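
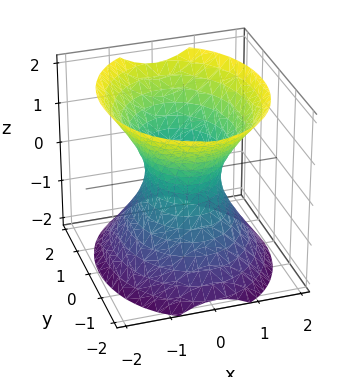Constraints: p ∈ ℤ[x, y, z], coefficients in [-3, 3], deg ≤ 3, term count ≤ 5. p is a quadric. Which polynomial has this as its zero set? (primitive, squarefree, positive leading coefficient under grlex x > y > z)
3*x^2 + 2*y^2 - 2*z^2 - 2

1. The degree is 2 — an hourglass — one-sheet hyperboloid; a quadric.
2. Symmetries: it's symmetric under y → −y, forcing even powers of y; mirror symmetry x ↦ −x ⇒ only even powers of x; it's symmetric under z → −z, forcing even powers of z.
3. Against the integer gridlines: no z-intercept at any integer in the box; among the integer gridlines, it crosses the y-axis at y ∈ {-1, 1}.
4. Matching integer coefficients to the picture gives p.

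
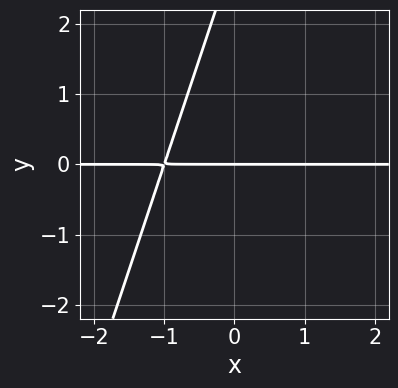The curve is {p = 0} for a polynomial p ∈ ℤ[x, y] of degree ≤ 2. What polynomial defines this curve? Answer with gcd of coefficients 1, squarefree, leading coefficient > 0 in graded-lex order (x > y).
First, degree: no degree-1 curve has this shape, so deg p = 2.
Then, from the visible intercepts: it crosses the y-axis at the gridline y = 0; every point of the x-axis in the box is on the curve.
Finally, these observations pin down the coefficients.

3*x*y - y^2 + 3*y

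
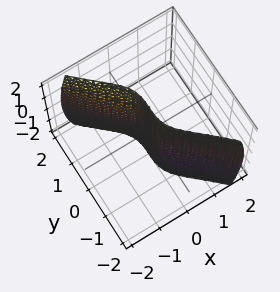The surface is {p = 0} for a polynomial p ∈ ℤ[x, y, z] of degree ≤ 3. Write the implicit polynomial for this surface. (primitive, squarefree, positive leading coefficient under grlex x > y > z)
3*x^3 + x*z^2 + 2*y^3 + x

First, the degree is 3 — the shape is more complex than any degree-2 surface.
Then, from the axis intercepts and sections: one y-axis crossing is at y = 0; it crosses the x-axis at the gridline x = 0; every point of the z-axis in the box is on the surface.
Finally, putting this together gives p.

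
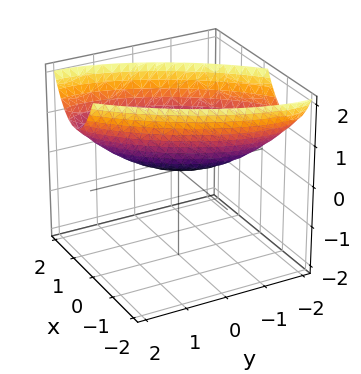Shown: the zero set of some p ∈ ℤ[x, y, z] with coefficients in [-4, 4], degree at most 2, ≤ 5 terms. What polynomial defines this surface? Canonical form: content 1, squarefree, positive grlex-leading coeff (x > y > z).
2*x^2 - 2*x*y + y^2 - 2*z

1. deg p = 2. A generic line meets the surface in up to 2 points.
2. Reading off the gridlines: it meets the y-axis at y = 0 (among the integer gridlines); one z-axis crossing is at z = 0.
3. Matching integer coefficients to the picture gives p.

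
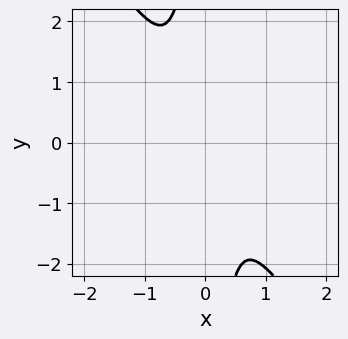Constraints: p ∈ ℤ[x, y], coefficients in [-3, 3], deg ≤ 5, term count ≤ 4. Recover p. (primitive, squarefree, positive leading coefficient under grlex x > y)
3*x^4 - 3*x^3*y + 2*x*y^3 + 2*y^2

(a) The degree is 4 — a generic line meets the curve in up to 4 points.
(b) The integer polynomial consistent with all of this is the stated p.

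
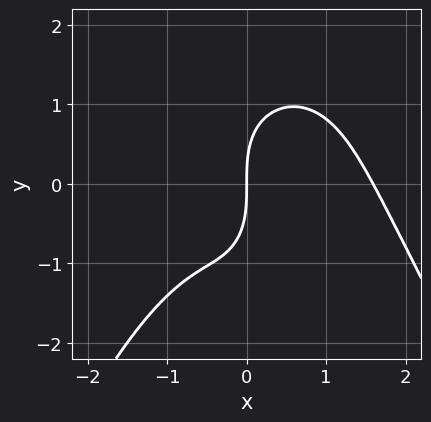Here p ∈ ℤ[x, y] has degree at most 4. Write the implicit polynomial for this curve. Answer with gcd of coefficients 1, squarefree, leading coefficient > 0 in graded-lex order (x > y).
(a) Degree: the shape is more complex than any degree-3 curve, so deg p = 4.
(b) From the axis intercepts and sections: it crosses the y-axis at the gridline y = 0; one x-axis crossing is at x = 0.
(c) Assembling these constraints gives the stated polynomial.

2*x^4 - 2*x^3 + 3*x^2*y + y^3 - 3*x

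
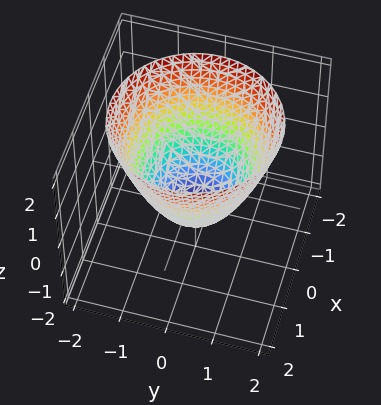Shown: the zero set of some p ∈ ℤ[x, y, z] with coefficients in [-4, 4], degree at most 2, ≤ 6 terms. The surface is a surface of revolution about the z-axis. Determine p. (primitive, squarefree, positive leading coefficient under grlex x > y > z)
1. The degree is 2 — no degree-1 surface has this shape.
2. Symmetries: rotational symmetry about the z-axis ⇒ p depends on x, y only through x² + y².
3. Against the integer gridlines: the y-axis gridline crossings are at y ∈ {-1, 1}; among the integer gridlines, it crosses the x-axis at x ∈ {-1, 1}; it crosses the z-axis at the gridline z = -1.
4. Assembling these constraints gives the stated polynomial.

x^2 + y^2 - z - 1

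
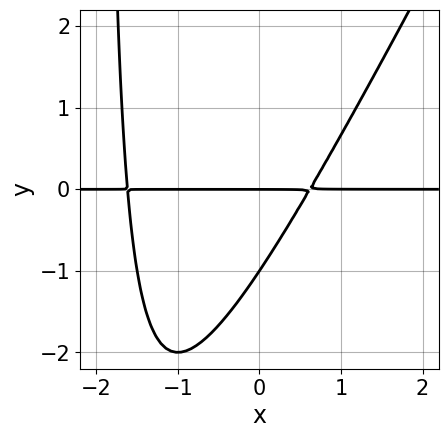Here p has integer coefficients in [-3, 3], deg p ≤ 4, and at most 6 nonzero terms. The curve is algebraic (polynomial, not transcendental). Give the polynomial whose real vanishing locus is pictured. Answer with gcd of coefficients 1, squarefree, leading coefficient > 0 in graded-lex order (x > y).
2*x^2*y - x*y^2 + 2*x*y - 2*y^2 - 2*y

1. deg p = 3. The shape is more complex than any degree-2 curve.
2. From the visible intercepts: every point of the x-axis in the box is on the curve; the y-axis gridline crossings are at y ∈ {-1, 0}.
3. These observations pin down the coefficients.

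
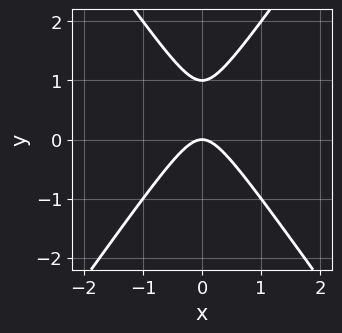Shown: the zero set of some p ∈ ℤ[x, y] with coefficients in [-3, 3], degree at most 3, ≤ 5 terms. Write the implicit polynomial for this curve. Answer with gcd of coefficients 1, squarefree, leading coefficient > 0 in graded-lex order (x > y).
(a) deg p = 2.
(b) Symmetries: it's symmetric under x → −x, forcing even powers of x.
(c) Reading off the gridlines: it crosses the x-axis at the gridline x = 0; among the integer gridlines, it crosses the y-axis at y ∈ {0, 1}.
(d) Assembling these constraints gives the stated polynomial.

2*x^2 - y^2 + y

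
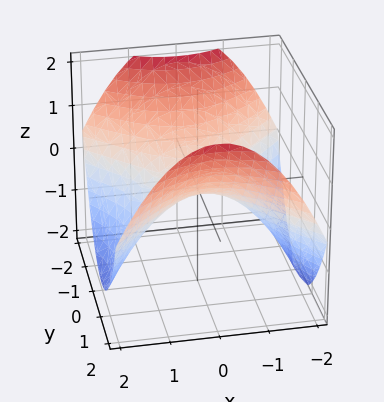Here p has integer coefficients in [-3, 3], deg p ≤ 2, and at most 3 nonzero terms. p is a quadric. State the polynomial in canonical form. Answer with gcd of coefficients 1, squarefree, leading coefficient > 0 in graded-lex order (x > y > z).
The degree is 2 — a hyperbolic paraboloid; a quadric.
Symmetries: the y ↦ −y reflection is a symmetry, so y appears only in even powers; the x ↦ −x reflection is a symmetry, so x appears only in even powers.
From the axis intercepts and sections: it crosses the y-axis at the gridline y = 0; it meets the z-axis at z = 0 (among the integer gridlines).
These observations pin down the coefficients.

x^2 - y^2 + 2*z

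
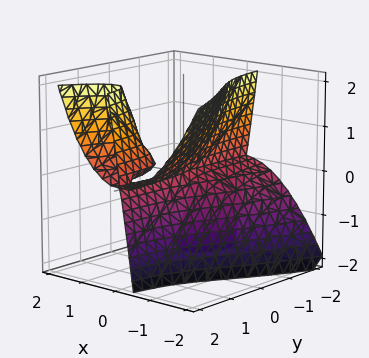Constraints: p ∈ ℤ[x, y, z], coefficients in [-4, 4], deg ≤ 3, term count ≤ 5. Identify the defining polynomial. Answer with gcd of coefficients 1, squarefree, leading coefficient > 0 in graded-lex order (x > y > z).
3*x^3 - 3*x*y*z + z^2

First, the picture has 2 separate pieces. Treating them together as one polynomial.
Next, the degree is 3 — no degree-2 surface has this shape.
Then, reading off the gridlines: the visible y-axis segment lies entirely on the surface; it crosses the x-axis at the gridline x = 0; it meets the z-axis at z = 0 (among the integer gridlines).
Finally, the integer polynomial consistent with all of this is the stated p.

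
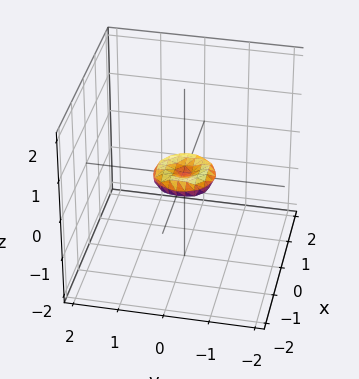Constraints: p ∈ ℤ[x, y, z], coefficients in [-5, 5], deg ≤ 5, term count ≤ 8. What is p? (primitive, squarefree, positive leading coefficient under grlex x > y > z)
2*x^4 + 4*x^2*y^2 + 2*y^4 - x^2 - y^2 + 3*z^2

Degree: a generic line meets the surface in up to 4 points, so deg p = 4.
Symmetries: rotational symmetry about the z-axis ⇒ p depends on x, y only through x² + y².
Reading off the gridlines: it crosses the y-axis at the gridline y = 0; one z-axis crossing is at z = 0; a circular section at z = 0 has radius between 0 and 1.
Putting this together gives p.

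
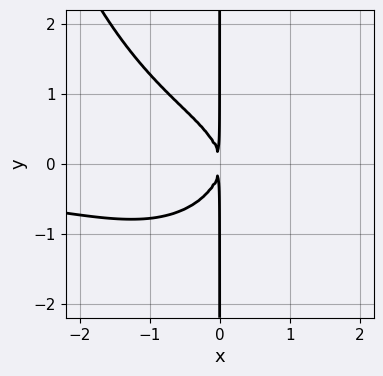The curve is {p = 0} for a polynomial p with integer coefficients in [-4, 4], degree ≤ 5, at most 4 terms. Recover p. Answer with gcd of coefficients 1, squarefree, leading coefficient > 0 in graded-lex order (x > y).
x^3*y - 2*x*y^2 - 2*x^2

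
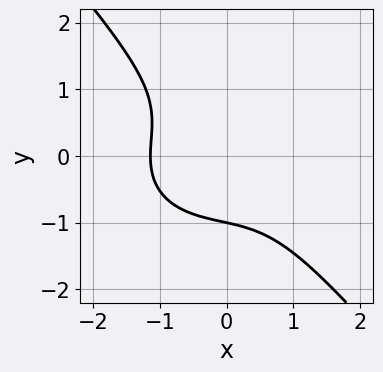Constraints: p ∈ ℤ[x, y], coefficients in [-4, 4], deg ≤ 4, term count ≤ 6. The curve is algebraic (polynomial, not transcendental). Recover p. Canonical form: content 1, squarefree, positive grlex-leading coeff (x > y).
2*x^3 + 2*x*y^2 + 3*y^3 + 3

1. deg p = 3. The shape is more complex than any degree-2 curve.
2. Against the integer gridlines: it crosses the y-axis at the gridline y = -1.
3. Together with the visible shape, these determine p as stated.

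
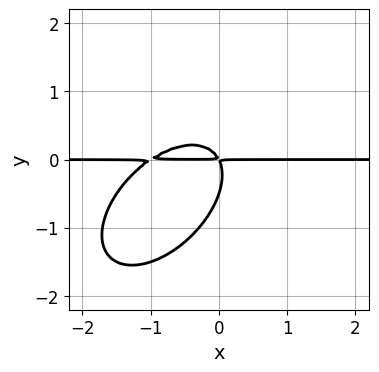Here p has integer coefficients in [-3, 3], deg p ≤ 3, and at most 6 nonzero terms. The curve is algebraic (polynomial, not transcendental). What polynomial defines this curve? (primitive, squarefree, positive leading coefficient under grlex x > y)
First, the degree is 3 — a generic line meets the curve in up to 3 points.
Then, from the visible intercepts: every point of the x-axis in the box is on the curve.
Finally, these observations pin down the coefficients.

2*x^2*y - 2*x*y^2 + 2*y^3 + 2*x*y + y^2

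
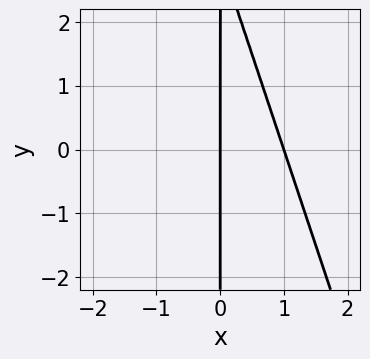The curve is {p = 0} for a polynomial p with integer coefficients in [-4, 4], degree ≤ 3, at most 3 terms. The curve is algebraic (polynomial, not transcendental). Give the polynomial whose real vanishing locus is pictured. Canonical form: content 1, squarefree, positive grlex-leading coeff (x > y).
3*x^2 + x*y - 3*x

1. deg p = 2. A generic line meets the curve in up to 2 points.
2. Reading off the gridlines: among the integer gridlines, it crosses the x-axis at x ∈ {0, 1}; every point of the y-axis in the box is on the curve.
3. Solving for integer coefficients yields p as stated.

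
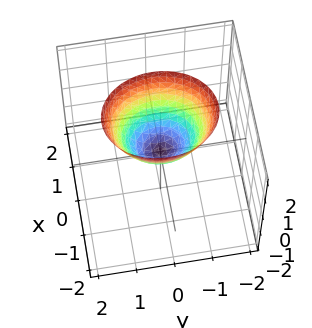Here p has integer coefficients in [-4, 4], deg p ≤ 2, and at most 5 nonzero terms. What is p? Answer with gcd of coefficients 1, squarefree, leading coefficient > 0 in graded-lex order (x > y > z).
3*x^2 + 2*y^2 - 2*z

1. Degree: a single bowl opening along one axis; a quadric, so deg p = 2.
2. Symmetries: it's symmetric under y → −y, forcing even powers of y; it's symmetric under x → −x, forcing even powers of x.
3. Against the integer gridlines: it meets the y-axis at y = 0 (among the integer gridlines); it crosses the z-axis at the gridline z = 0; it meets the x-axis at x = 0 (among the integer gridlines).
4. Putting this together gives p.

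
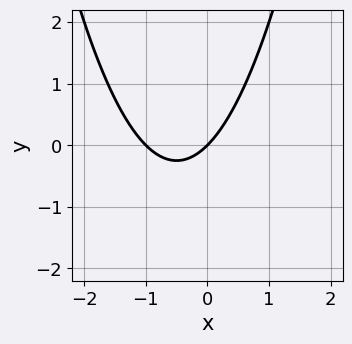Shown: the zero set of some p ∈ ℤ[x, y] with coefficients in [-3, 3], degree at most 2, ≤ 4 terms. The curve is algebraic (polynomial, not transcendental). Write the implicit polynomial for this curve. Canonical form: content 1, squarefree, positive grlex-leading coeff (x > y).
(a) Degree: no degree-1 curve has this shape, so deg p = 2.
(b) Observable constraints: it meets the y-axis at y = 0 (among the integer gridlines); the x-axis gridline crossings are at x ∈ {-1, 0}.
(c) Solving for integer coefficients yields p as stated.

x^2 + x - y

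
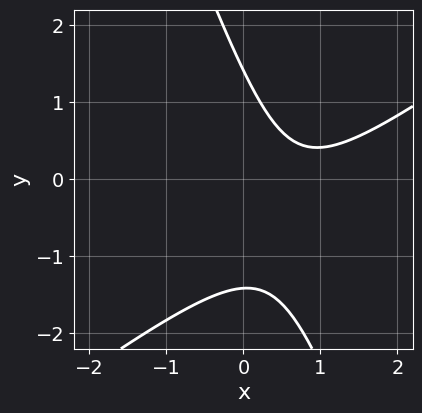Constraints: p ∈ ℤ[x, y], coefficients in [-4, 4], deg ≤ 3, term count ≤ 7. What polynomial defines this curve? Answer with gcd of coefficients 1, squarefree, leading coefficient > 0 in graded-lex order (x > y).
2*x^2 - 2*x*y - y^2 - 3*x + 2

1. The degree is 2 — the shape is more complex than any degree-1 curve.
2. Reading off the gridlines: no x-intercept at any integer in the box.
3. The integer polynomial consistent with all of this is the stated p.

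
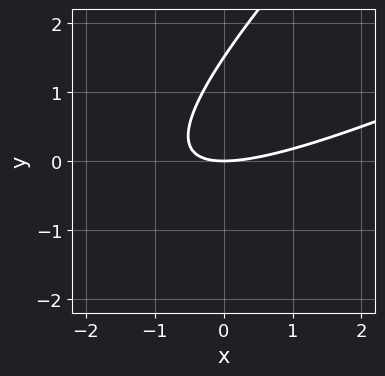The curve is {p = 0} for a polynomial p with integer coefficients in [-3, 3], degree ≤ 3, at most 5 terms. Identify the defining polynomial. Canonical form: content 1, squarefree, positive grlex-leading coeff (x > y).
x^2 - 3*x*y + 2*y^2 - 3*y

The degree is 2 — a generic line meets the curve in up to 2 points.
From the visible intercepts: it meets the x-axis at x = 0 (among the integer gridlines); it meets the y-axis at y = 0 (among the integer gridlines).
Fitting integer coefficients to these (and the overall shape) gives p.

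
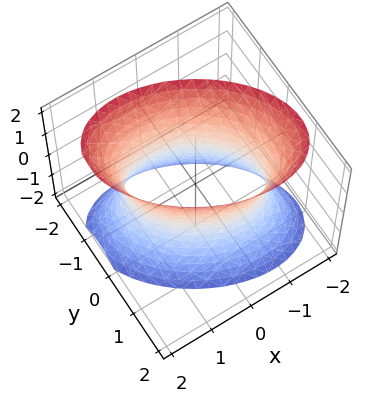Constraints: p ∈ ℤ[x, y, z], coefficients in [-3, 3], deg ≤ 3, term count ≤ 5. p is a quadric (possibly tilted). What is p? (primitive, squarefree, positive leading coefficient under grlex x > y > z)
2*x^2 + 2*x*y + 3*y^2 - z^2 - 3

Degree: the shape is more complex than any degree-1 surface, so deg p = 2.
From the visible intercepts: no z-intercept at any integer in the box; among the integer gridlines, it crosses the y-axis at y ∈ {-1, 1}.
Putting this together gives p.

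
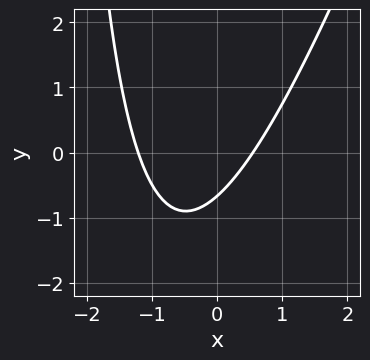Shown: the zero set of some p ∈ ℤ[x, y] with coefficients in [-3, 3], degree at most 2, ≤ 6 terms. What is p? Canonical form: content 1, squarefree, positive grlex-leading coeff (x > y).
1. Degree: the shape is more complex than any degree-1 curve, so deg p = 2.
2. The integer polynomial consistent with all of this is the stated p.

3*x^2 - x*y + 2*x - 3*y - 2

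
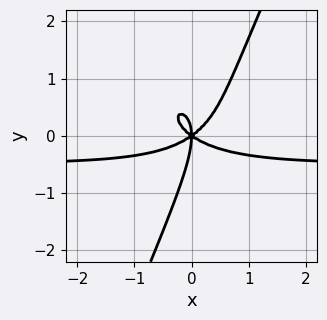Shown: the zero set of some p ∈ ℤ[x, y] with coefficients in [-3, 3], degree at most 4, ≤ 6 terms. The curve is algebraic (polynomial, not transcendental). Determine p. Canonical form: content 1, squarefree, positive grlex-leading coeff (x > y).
1. The degree is 4 — no degree-3 curve has this shape.
2. Reading off the gridlines: it meets the y-axis at y = 0 (among the integer gridlines); it crosses the x-axis at the gridline x = 0.
3. The integer polynomial consistent with all of this is the stated p.

2*x^3*y + 2*x*y^3 - y^4 + x^3 - 2*x*y^2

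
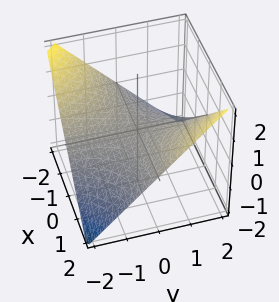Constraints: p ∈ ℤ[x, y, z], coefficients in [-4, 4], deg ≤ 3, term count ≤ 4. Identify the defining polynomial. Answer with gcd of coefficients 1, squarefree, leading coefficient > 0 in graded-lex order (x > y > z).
The degree is 2 — a hyperbolic paraboloid; a quadric.
Against the integer gridlines: every point of the x-axis in the box is on the surface; every point of the y-axis in the box is on the surface; one z-axis crossing is at z = 0.
Matching integer coefficients to the picture gives p.

x*y - 2*z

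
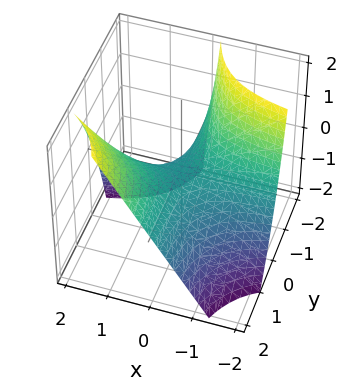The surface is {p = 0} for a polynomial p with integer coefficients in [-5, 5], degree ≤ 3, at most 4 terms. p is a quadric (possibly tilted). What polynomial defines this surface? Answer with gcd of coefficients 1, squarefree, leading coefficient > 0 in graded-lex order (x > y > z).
4*x*y - y*z - 3*z

(a) Degree: a generic line meets the surface in up to 2 points, so deg p = 2.
(b) Checking where it meets the axes: one z-axis crossing is at z = 0; every point of the x-axis in the box is on the surface; every point of the y-axis in the box is on the surface.
(c) The integer polynomial consistent with all of this is the stated p.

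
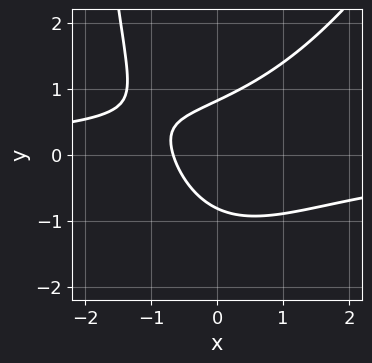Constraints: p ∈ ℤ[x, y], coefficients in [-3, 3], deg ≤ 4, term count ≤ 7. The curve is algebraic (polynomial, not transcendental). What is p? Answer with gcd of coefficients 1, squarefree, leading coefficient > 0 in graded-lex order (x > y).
2*x^2*y - x*y^2 - 3*y^2 + 3*x + 2

The degree is 3 — no degree-2 curve has this shape.
The integer polynomial consistent with all of this is the stated p.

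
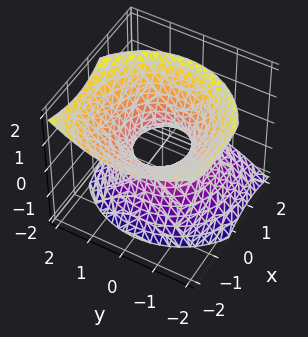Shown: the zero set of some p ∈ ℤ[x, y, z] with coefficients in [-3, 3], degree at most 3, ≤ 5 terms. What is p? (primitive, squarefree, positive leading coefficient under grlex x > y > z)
1. deg p = 2. No degree-1 surface has this shape.
2. Observable constraints: it misses every integer gridline on the z-axis.
3. Matching integer coefficients to the picture gives p.

3*x^2 + 3*x*z + 3*y^2 - 3*z^2 - 2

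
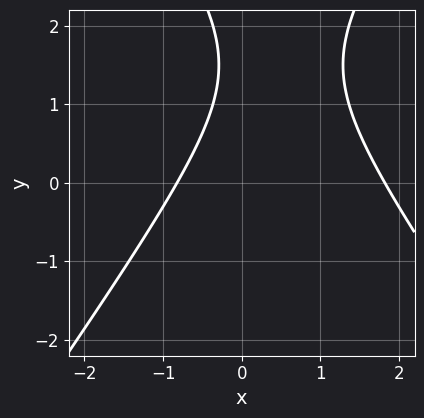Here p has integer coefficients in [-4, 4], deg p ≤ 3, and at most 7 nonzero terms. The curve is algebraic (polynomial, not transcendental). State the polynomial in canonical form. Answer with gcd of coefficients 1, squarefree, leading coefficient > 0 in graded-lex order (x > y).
2*x^2 - y^2 - 2*x + 3*y - 3

(a) deg p = 2.
(b) Checking where it meets the axes: the curve avoids every integer y-axis point in the box.
(c) Solving for integer coefficients yields p as stated.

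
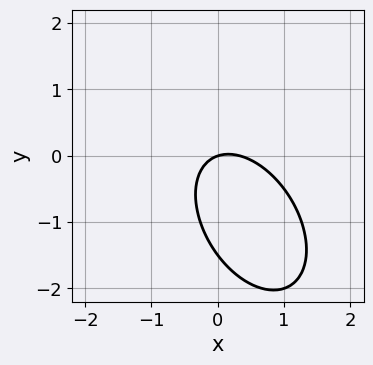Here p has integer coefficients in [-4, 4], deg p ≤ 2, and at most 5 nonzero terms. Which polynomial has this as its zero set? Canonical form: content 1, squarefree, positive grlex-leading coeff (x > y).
1. Degree: a generic line meets the curve in up to 2 points, so deg p = 2.
2. Checking where it meets the axes: it meets the x-axis at x = 0 (among the integer gridlines); one y-axis crossing is at y = 0.
3. Solving for integer coefficients yields p as stated.

3*x^2 + 2*x*y + 2*y^2 - x + 3*y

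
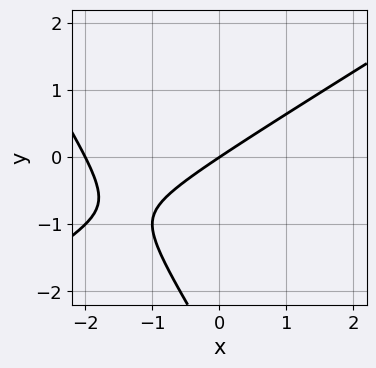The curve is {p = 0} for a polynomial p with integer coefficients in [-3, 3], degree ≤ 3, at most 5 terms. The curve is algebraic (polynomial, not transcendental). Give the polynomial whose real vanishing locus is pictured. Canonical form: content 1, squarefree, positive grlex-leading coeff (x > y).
Degree: a generic line meets the curve in up to 2 points, so deg p = 2.
Observable constraints: it crosses the y-axis at the gridline y = 0; the x-axis gridline crossings are at x ∈ {-2, 0}.
Together with the visible shape, these determine p as stated.

x^2 - x*y - y^2 + 2*x - 3*y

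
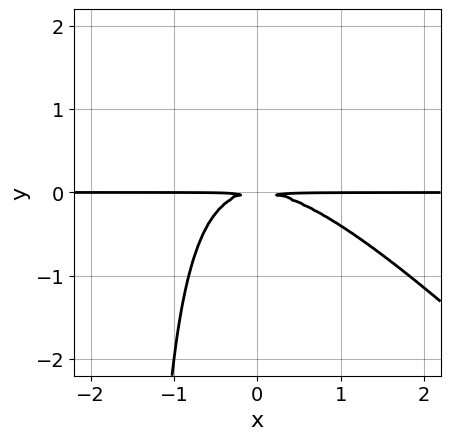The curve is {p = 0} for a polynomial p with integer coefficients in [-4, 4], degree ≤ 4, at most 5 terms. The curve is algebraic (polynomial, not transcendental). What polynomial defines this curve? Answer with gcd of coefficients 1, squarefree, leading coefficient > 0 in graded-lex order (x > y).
deg p = 3. The shape is more complex than any degree-2 curve.
Observable constraints: every point of the x-axis in the box is on the curve.
Assembling these constraints gives the stated polynomial.

2*x^2*y + 2*x*y^2 + 3*y^2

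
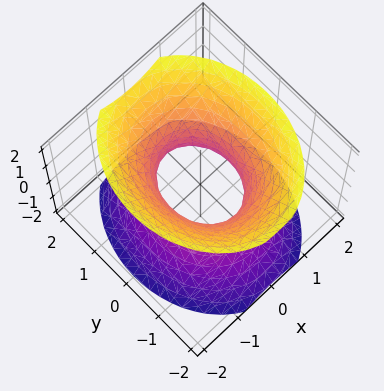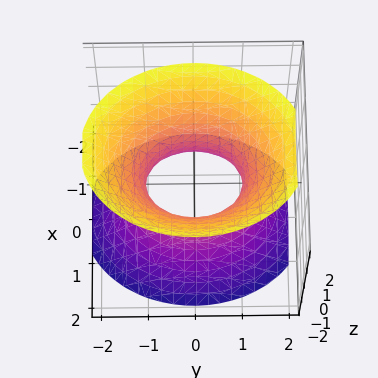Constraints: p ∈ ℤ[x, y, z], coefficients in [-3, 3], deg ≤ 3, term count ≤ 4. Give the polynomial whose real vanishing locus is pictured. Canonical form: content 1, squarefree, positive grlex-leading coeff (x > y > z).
Degree: an hourglass — one-sheet hyperboloid; a quadric, so deg p = 2.
Symmetries: the z ↦ −z reflection is a symmetry, so z appears only in even powers; mirror symmetry x ↦ −x ⇒ only even powers of x; mirror symmetry y ↦ −y ⇒ only even powers of y.
Checking where it meets the axes: the y-axis gridline crossings are at y ∈ {-1, 1}; the surface avoids every integer z-axis point in the box.
Together with the visible shape, these determine p as stated.

3*x^2 + 2*y^2 - 2*z^2 - 2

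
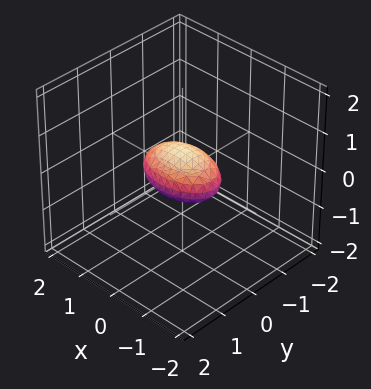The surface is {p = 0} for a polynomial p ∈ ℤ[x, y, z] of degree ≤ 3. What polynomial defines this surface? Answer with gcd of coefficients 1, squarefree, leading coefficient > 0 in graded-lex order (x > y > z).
(a) The degree is 2 — a closed, bounded, convex surface; a quadric.
(b) Symmetries: it's symmetric under y → −y, forcing even powers of y; the z ↦ −z reflection is a symmetry, so z appears only in even powers; the x ↦ −x reflection is a symmetry, so x appears only in even powers.
(c) From the visible intercepts: among the integer gridlines, it crosses the x-axis at x ∈ {-1, 1}.
(d) Matching integer coefficients to the picture gives p.

x^2 + 2*y^2 + 3*z^2 - 1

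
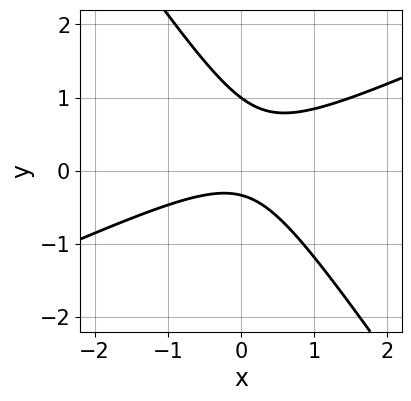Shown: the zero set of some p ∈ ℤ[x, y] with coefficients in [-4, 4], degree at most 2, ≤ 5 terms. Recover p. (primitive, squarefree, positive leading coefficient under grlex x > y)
2*x^2 - 3*x*y - 3*y^2 + 2*y + 1

First, deg p = 2. No degree-1 curve has this shape.
Next, from the visible intercepts: no x-intercept at any integer in the box; it meets the y-axis at y = 1 (among the integer gridlines).
Finally, assembling these constraints gives the stated polynomial.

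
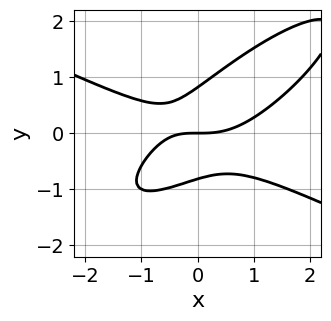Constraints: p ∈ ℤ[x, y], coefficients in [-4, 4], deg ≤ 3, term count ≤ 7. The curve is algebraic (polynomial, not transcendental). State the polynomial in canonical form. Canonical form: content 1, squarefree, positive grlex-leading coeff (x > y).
x^3 - 3*x*y^2 + 3*y^3 - x*y - 2*y

First, deg p = 3. A generic line meets the curve in up to 3 points.
Next, against the integer gridlines: it meets the y-axis at y = 0 (among the integer gridlines); it meets the x-axis at x = 0 (among the integer gridlines).
Finally, assembling these constraints gives the stated polynomial.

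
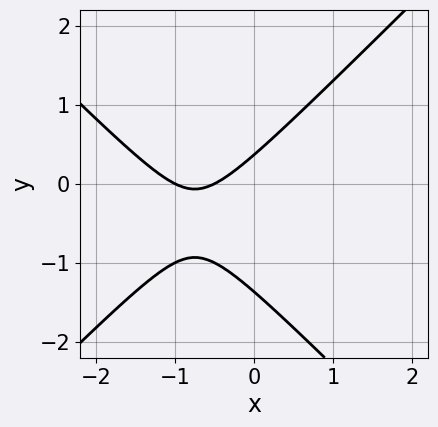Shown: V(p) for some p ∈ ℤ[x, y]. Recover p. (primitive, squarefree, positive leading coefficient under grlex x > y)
2*x^2 - 2*y^2 + 3*x - 2*y + 1

1. The degree is 2 — no degree-1 curve has this shape.
2. Observable constraints: it crosses the x-axis at the gridline x = -1.
3. Fitting integer coefficients to these (and the overall shape) gives p.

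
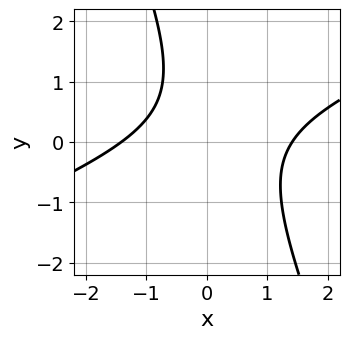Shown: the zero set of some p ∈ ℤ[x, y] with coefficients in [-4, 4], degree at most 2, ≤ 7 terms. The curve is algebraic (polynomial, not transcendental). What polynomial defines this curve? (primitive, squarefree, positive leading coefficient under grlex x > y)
x^2 - 2*x*y - y^2 + y - 2

Degree: a generic line meets the curve in up to 2 points, so deg p = 2.
Reading off the gridlines: the curve avoids every integer y-axis point in the box.
Matching integer coefficients to the picture gives p.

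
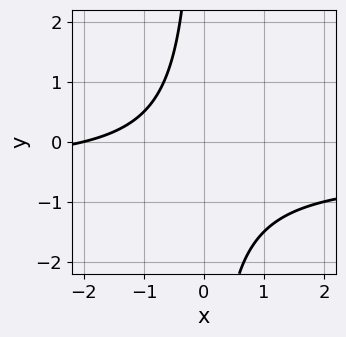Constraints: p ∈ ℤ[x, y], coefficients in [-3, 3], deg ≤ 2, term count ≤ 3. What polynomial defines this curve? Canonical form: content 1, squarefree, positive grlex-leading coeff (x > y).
First, degree: a generic line meets the curve in up to 2 points, so deg p = 2.
Then, against the integer gridlines: it misses every integer gridline on the y-axis; it meets the x-axis at x = -2 (among the integer gridlines).
Finally, matching integer coefficients to the picture gives p.

2*x*y + x + 2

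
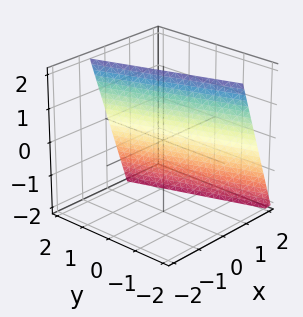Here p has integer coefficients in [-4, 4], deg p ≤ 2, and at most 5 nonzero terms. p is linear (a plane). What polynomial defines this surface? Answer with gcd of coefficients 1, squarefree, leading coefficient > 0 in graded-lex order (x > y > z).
3*x + y + z - 2

(a) Degree: every cross-section is a straight line — this is a plane, so deg p = 1.
(b) From the axis intercepts and sections: one y-axis crossing is at y = 2; it crosses the z-axis at the gridline z = 2.
(c) Solving for integer coefficients yields p as stated.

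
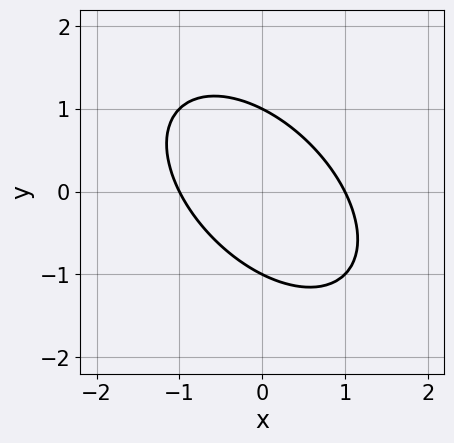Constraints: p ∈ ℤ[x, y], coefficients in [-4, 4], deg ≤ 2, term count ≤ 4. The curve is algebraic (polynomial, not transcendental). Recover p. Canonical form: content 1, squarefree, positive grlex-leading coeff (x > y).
(a) The degree is 2 — a generic line meets the curve in up to 2 points.
(b) From the visible intercepts: the x-axis gridline crossings are at x ∈ {-1, 1}; among the integer gridlines, it crosses the y-axis at y ∈ {-1, 1}.
(c) Matching integer coefficients to the picture gives p.

x^2 + x*y + y^2 - 1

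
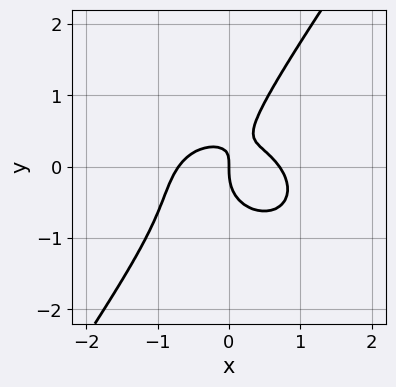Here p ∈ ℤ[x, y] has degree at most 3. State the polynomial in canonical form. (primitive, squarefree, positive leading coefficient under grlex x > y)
First, the degree is 3 — the shape is more complex than any degree-2 curve.
Next, reading off the gridlines: one y-axis crossing is at y = 0; one x-axis crossing is at x = 0.
Finally, putting this together gives p.

2*x^3 + 2*x*y^2 - 2*y^3 + 2*x*y - x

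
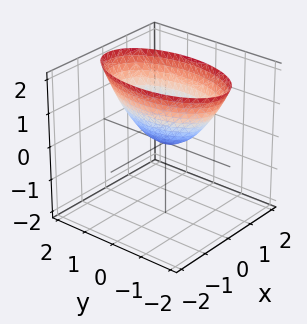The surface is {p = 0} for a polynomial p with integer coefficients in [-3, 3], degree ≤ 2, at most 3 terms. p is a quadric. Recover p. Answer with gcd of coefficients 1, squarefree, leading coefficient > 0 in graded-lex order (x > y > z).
3*x^2 + y^2 - 2*z

(a) deg p = 2. A paraboloid; a quadric.
(b) Symmetries: the y ↦ −y reflection is a symmetry, so y appears only in even powers; the x ↦ −x reflection is a symmetry, so x appears only in even powers.
(c) Against the integer gridlines: it crosses the y-axis at the gridline y = 0; it meets the z-axis at z = 0 (among the integer gridlines).
(d) Matching integer coefficients to the picture gives p.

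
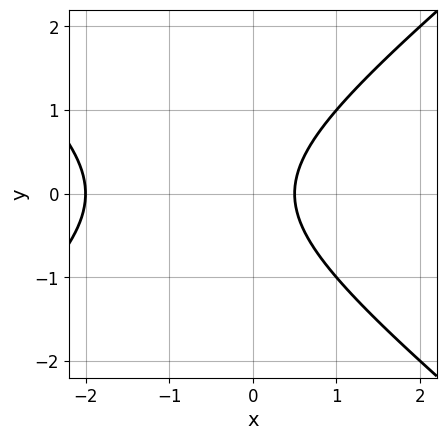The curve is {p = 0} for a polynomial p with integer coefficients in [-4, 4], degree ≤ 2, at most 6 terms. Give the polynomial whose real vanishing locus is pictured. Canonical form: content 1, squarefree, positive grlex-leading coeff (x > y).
2*x^2 - 3*y^2 + 3*x - 2

1. deg p = 2.
2. Symmetries: it's symmetric under y → −y, forcing even powers of y.
3. Observable constraints: no y-intercept at any integer in the box; one x-axis crossing is at x = -2.
4. The integer polynomial consistent with all of this is the stated p.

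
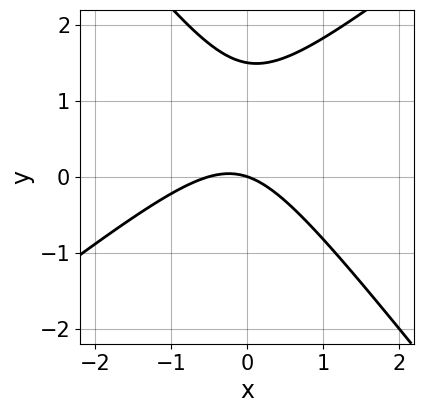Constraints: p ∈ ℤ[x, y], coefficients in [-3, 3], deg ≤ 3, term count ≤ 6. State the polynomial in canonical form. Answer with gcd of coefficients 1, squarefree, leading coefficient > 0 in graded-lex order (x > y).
2*x^2 - x*y - 2*y^2 + x + 3*y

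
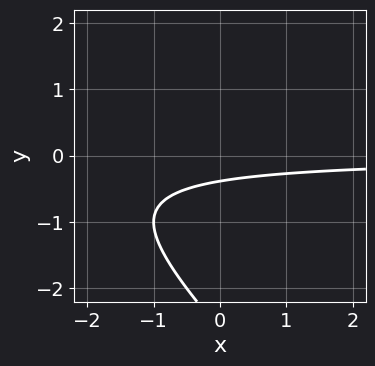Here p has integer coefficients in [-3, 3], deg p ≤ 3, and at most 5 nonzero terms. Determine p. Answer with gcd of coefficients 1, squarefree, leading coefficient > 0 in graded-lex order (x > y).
(a) Degree: no degree-1 curve has this shape, so deg p = 2.
(b) Reading off the gridlines: it misses every integer gridline on the x-axis.
(c) Matching integer coefficients to the picture gives p.

x*y + y^2 + 3*y + 1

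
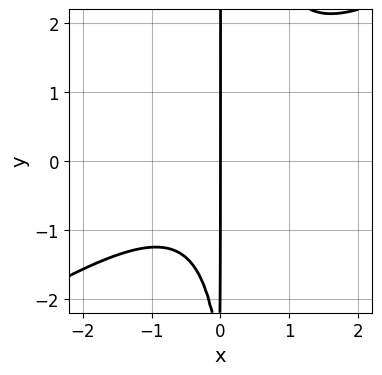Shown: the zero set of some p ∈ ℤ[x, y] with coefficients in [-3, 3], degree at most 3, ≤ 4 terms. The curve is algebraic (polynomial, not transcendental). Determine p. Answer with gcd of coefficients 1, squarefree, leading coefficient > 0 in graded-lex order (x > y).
2*x^3 - 3*x^2*y + x*y + 3*x

Degree: a generic line meets the curve in up to 3 points, so deg p = 3.
From the axis intercepts and sections: every point of the y-axis in the box is on the curve; it meets the x-axis at x = 0 (among the integer gridlines).
Together with the visible shape, these determine p as stated.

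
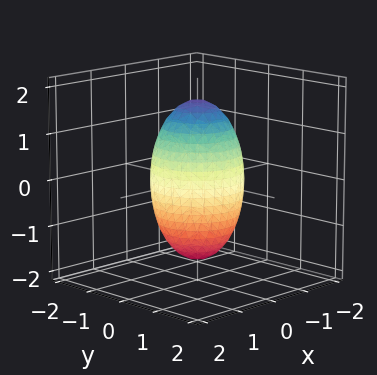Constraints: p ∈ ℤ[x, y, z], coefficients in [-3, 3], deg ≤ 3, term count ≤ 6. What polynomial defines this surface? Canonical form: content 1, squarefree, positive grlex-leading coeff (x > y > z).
1. The degree is 2 — the shape is more complex than any degree-1 surface.
2. Symmetries: rotational symmetry about the z-axis ⇒ p depends on x, y only through x² + y².
3. Against the integer gridlines: among the integer gridlines, it crosses the x-axis at x ∈ {-1, 1}; a circular section at z = 0 has radius exactly 1.
4. Assembling these constraints gives the stated polynomial. Check: (0, 1, 0) on the y-axis lies on the surface, and p(0, 1, 0) = 0. ✓

3*x^2 + 3*y^2 + z^2 - 3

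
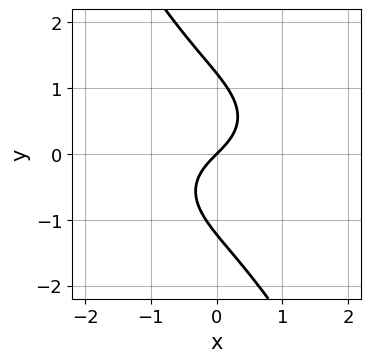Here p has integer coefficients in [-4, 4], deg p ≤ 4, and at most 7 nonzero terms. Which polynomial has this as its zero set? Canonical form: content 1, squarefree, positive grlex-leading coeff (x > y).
2*x^3 + 3*x*y^2 + 2*y^3 + 3*x - 3*y

First, the degree is 3 — the shape is more complex than any degree-2 curve.
Next, from the axis intercepts and sections: it meets the x-axis at x = 0 (among the integer gridlines); one y-axis crossing is at y = 0.
Finally, matching integer coefficients to the picture gives p.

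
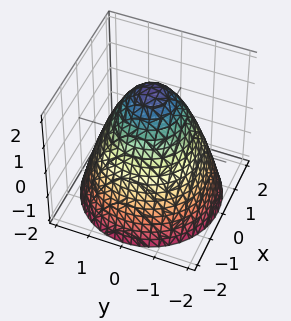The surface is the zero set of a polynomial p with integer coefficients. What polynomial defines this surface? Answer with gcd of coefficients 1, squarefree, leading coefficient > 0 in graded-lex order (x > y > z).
x^2 + y^2 + z - 2

(a) deg p = 2. No degree-1 surface has this shape.
(b) Symmetry: the surface is invariant under rotation about z: p = q(x² + y², z).
(c) Checking where it meets the axes: a circular section at z = 1 has radius exactly 1; it meets the z-axis at z = 2 (among the integer gridlines).
(d) Putting this together gives p.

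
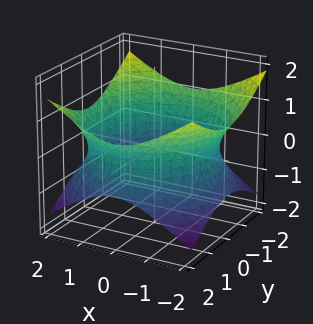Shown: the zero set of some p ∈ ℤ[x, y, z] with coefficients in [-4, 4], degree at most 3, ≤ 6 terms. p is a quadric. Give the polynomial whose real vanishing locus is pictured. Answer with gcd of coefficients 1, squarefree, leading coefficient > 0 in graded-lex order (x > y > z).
x^2 + y^2 - 2*z^2 - 3

deg p = 2.
Symmetries: every cross-section ⟂ z is a circle, so x, y appear only via x² + y²; the z ↦ −z reflection is a symmetry, so z appears only in even powers.
Against the integer gridlines: a circular section at z = 0 has radius between 1 and 2; the surface avoids every integer z-axis point in the box.
Solving for integer coefficients yields p as stated.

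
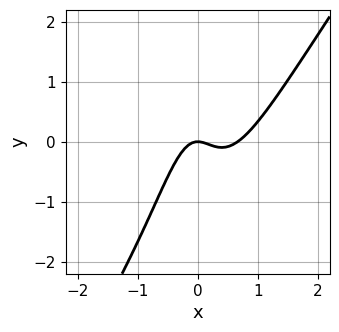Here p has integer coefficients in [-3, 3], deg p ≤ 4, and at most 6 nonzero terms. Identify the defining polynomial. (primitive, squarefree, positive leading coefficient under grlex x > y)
3*x^3 - 2*x^2*y - 2*x^2 - y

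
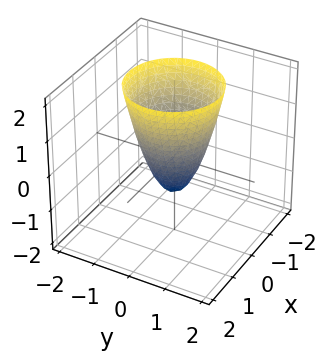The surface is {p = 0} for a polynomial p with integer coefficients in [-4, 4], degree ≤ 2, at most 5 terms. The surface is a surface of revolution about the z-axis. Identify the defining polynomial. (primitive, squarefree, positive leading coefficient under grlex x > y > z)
2*x^2 + 2*y^2 - z - 1

(a) Degree: no degree-1 surface has this shape, so deg p = 2.
(b) By symmetry, the surface is invariant under rotation about z: p = q(x² + y², z).
(c) Against the integer gridlines: a circular section at z = 1 has radius exactly 1; it crosses the z-axis at the gridline z = -1.
(d) These observations pin down the coefficients.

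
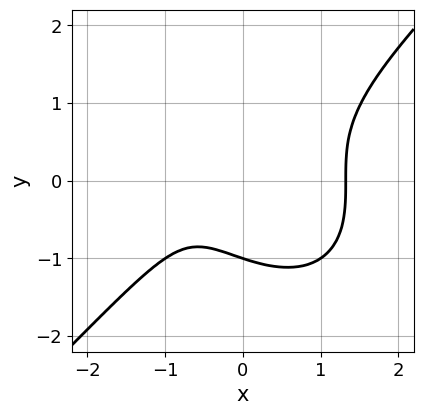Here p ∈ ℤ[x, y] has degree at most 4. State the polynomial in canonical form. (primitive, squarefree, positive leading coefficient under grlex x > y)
x^3 - y^3 - x - 1

1. Degree: a generic line meets the curve in up to 3 points, so deg p = 3.
2. Observable constraints: it crosses the y-axis at the gridline y = -1.
3. Matching integer coefficients to the picture gives p.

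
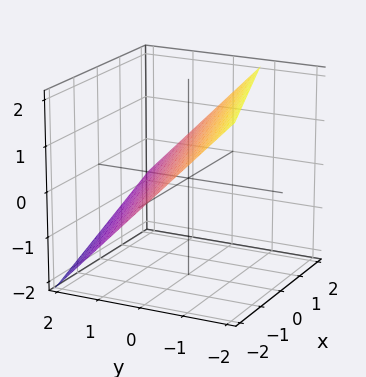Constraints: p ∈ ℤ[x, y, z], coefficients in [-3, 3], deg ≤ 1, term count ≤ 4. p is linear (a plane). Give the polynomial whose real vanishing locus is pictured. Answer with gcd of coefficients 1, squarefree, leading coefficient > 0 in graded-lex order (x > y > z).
x - 3*y - 3*z + 2

1. The degree is 1 — the surface is flat (a plane).
2. Reading off the gridlines: it meets the x-axis at x = -2 (among the integer gridlines).
3. Putting this together gives p.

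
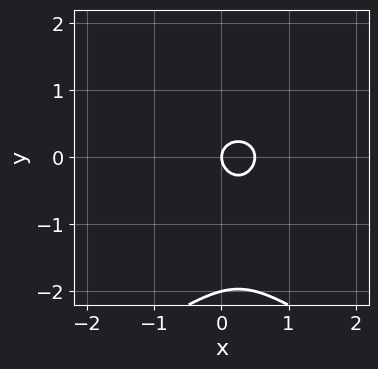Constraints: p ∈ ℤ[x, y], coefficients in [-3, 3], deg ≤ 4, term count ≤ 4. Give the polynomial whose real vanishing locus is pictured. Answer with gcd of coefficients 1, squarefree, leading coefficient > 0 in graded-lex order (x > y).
y^3 + 2*x^2 + 2*y^2 - x

First, the degree is 3 — a generic line meets the curve in up to 3 points.
Then, checking where it meets the axes: it meets the x-axis at x = 0 (among the integer gridlines); among the integer gridlines, it crosses the y-axis at y ∈ {-2, 0}.
Finally, the integer polynomial consistent with all of this is the stated p.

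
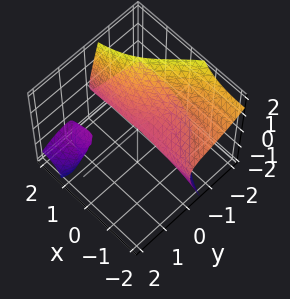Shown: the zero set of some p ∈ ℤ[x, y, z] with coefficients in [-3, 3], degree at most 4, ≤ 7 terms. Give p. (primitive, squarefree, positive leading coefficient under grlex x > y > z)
x^2*y + 3*x*y*z + y^3 + y*z + 2*z^2

First, the picture has 2 separate pieces.
Then, the degree is 3 — a generic line meets the surface in up to 3 points.
Next, from the axis intercepts and sections: one y-axis crossing is at y = 0; one z-axis crossing is at z = 0; the visible x-axis segment lies entirely on the surface.
Finally, fitting integer coefficients to these (and the overall shape) gives p.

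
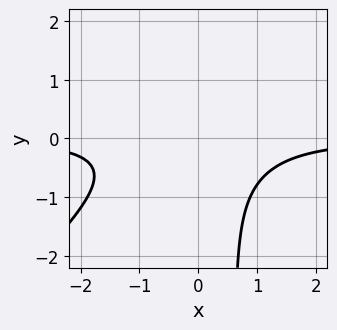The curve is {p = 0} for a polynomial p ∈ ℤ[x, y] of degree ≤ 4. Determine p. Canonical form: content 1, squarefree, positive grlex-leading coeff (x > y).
3*x^2*y - 3*x*y^2 + 2*y^2 + 3

deg p = 3. A generic line meets the curve in up to 3 points.
From the axis intercepts and sections: it misses every integer gridline on the x-axis; it misses every integer gridline on the y-axis.
Solving for integer coefficients yields p as stated.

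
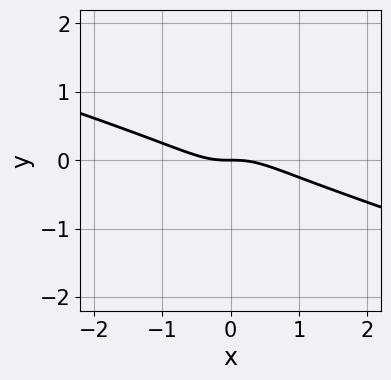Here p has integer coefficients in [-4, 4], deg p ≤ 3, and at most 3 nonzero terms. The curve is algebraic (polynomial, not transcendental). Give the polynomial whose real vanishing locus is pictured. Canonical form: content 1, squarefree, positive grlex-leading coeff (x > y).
x^3 + 3*x^2*y + y

1. deg p = 3. A generic line meets the curve in up to 3 points.
2. Against the integer gridlines: it meets the x-axis at x = 0 (among the integer gridlines); it crosses the y-axis at the gridline y = 0.
3. Solving for integer coefficients yields p as stated.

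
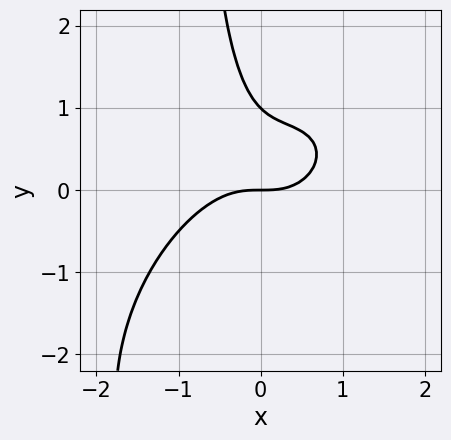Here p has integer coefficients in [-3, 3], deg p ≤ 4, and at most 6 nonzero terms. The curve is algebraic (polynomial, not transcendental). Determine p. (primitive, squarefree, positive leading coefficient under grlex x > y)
1. The degree is 3 — the shape is more complex than any degree-2 curve.
2. From the visible intercepts: the y-axis gridline crossings are at y ∈ {0, 1}; it meets the x-axis at x = 0 (among the integer gridlines).
3. Matching integer coefficients to the picture gives p.

x^3 - x^2*y + x*y^2 + y^2 - y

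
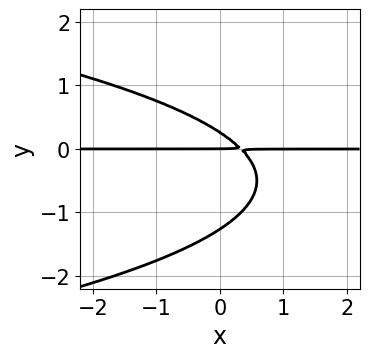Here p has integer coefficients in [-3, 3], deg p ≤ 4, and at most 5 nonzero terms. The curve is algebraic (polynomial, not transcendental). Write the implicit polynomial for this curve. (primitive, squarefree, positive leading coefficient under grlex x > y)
3*y^3 + 3*x*y + 3*y^2 - y

1. Degree: a generic line meets the curve in up to 3 points, so deg p = 3.
2. From the visible intercepts: it meets the y-axis at y = 0 (among the integer gridlines); every point of the x-axis in the box is on the curve.
3. Matching integer coefficients to the picture gives p.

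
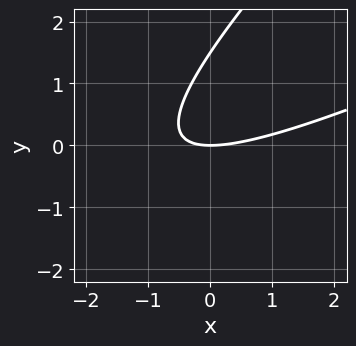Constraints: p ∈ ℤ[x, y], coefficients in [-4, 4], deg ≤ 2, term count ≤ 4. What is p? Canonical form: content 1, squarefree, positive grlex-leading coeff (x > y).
1. The degree is 2 — a generic line meets the curve in up to 2 points.
2. From the axis intercepts and sections: one y-axis crossing is at y = 0; it crosses the x-axis at the gridline x = 0.
3. Solving for integer coefficients yields p as stated.

x^2 - 3*x*y + 2*y^2 - 3*y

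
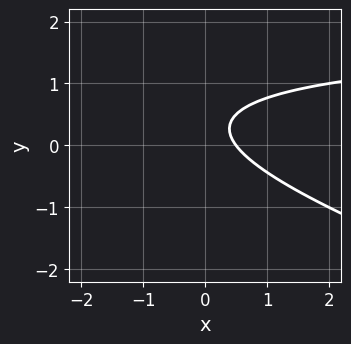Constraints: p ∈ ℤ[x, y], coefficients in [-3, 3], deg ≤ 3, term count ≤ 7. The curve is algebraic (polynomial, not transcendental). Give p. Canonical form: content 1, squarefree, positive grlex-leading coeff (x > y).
x*y + 3*y^2 - 2*x - 2*y + 1

1. The degree is 2 — no degree-1 curve has this shape.
2. Checking where it meets the axes: the curve avoids every integer y-axis point in the box.
3. Fitting integer coefficients to these (and the overall shape) gives p.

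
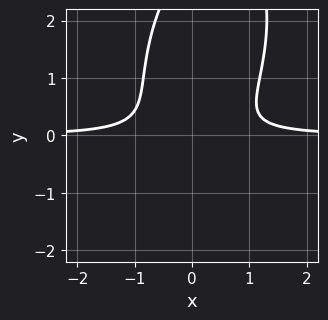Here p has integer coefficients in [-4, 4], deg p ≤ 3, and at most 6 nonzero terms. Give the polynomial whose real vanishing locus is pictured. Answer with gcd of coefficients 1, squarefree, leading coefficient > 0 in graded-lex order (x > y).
First, deg p = 3. A generic line meets the curve in up to 3 points.
Next, against the integer gridlines: no y-intercept at any integer in the box; the curve avoids every integer x-axis point in the box.
Finally, the integer polynomial consistent with all of this is the stated p.

3*x^2*y - x*y^2 + y^3 - 3*y^2 - 1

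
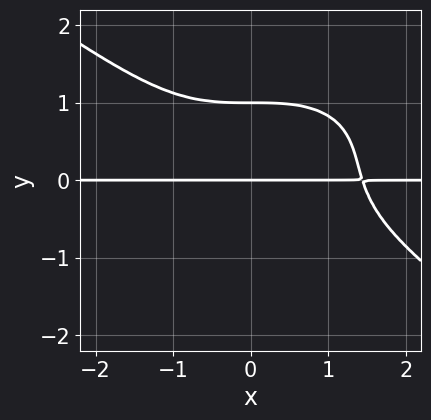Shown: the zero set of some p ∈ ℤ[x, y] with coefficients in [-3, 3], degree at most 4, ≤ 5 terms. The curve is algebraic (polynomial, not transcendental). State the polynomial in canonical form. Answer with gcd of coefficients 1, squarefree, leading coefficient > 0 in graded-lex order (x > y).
1. The degree is 4 — no degree-3 curve has this shape.
2. From the visible intercepts: the visible x-axis segment lies entirely on the curve; among the integer gridlines, it crosses the y-axis at y ∈ {0, 1}.
3. Matching integer coefficients to the picture gives p.

x^3*y + 3*y^4 - 2*y^3 + 2*y^2 - 3*y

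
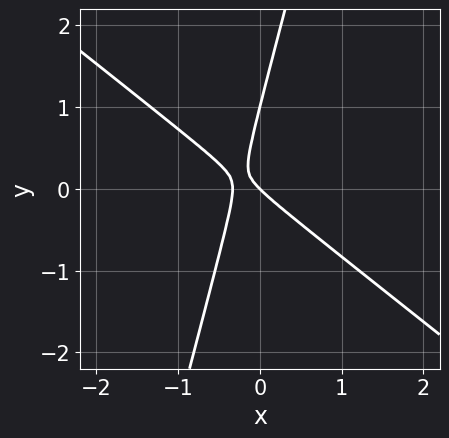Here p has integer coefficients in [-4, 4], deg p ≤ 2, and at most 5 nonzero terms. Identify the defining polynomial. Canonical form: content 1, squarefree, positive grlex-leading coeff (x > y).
Degree: a generic line meets the curve in up to 2 points, so deg p = 2.
From the axis intercepts and sections: the y-axis gridline crossings are at y ∈ {0, 1}; one x-axis crossing is at x = 0.
Fitting integer coefficients to these (and the overall shape) gives p.

3*x^2 + 3*x*y - y^2 + x + y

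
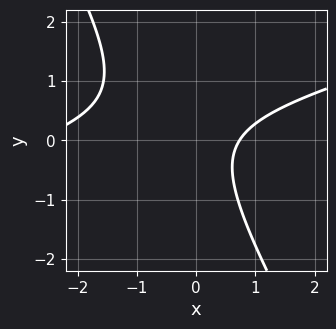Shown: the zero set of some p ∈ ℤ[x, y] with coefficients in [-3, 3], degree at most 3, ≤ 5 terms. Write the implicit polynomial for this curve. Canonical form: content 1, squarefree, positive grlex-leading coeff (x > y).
x^2 - 3*x*y - 2*y^2 + 2*x - 2

(a) deg p = 2. The shape is more complex than any degree-1 curve.
(b) Checking where it meets the axes: it misses every integer gridline on the y-axis.
(c) The integer polynomial consistent with all of this is the stated p.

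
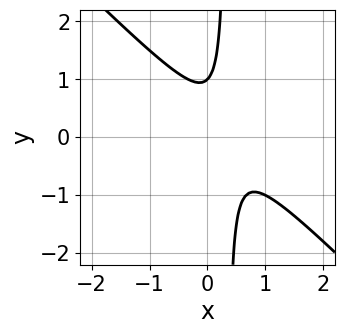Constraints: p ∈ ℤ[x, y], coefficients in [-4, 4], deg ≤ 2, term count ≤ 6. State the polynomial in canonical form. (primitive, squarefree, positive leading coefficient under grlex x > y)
3*x^2 + 3*x*y - 2*x - y + 1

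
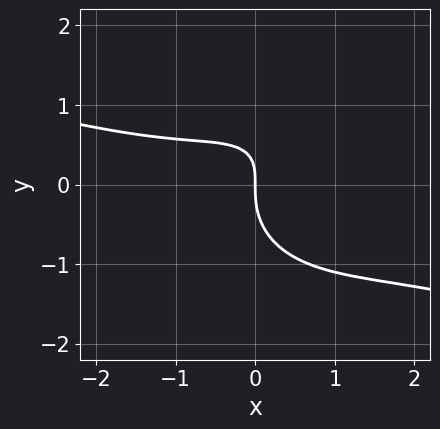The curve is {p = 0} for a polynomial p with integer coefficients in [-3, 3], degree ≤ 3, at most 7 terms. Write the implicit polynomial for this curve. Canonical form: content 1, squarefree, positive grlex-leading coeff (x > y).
x^3 + 3*x^2*y + 3*y^3 - 3*x*y + 3*x

(a) The degree is 3 — the shape is more complex than any degree-2 curve.
(b) From the axis intercepts and sections: one x-axis crossing is at x = 0; it crosses the y-axis at the gridline y = 0.
(c) The integer polynomial consistent with all of this is the stated p.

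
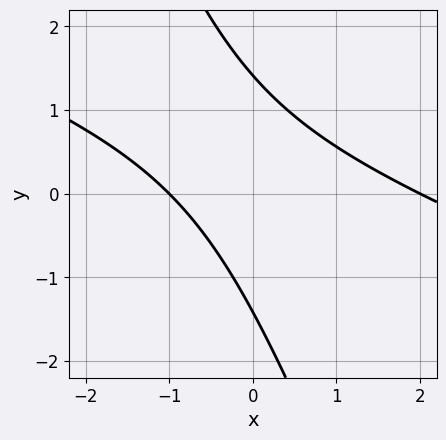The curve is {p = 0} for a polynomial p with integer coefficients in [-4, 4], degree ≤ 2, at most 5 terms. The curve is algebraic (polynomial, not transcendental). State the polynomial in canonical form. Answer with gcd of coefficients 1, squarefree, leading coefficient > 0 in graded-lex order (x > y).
x^2 + 3*x*y + y^2 - x - 2

1. deg p = 2. The shape is more complex than any degree-1 curve.
2. From the axis intercepts and sections: among the integer gridlines, it crosses the x-axis at x ∈ {-1, 2}.
3. Putting this together gives p.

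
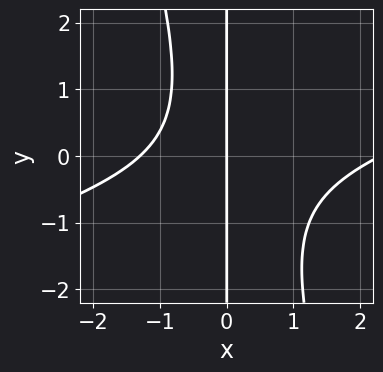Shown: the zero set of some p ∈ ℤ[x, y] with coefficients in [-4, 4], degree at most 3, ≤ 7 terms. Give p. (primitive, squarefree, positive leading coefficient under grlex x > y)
(a) The degree is 3 — a generic line meets the curve in up to 3 points.
(b) Reading off the gridlines: one x-axis crossing is at x = 0; every point of the y-axis in the box is on the curve.
(c) These observations pin down the coefficients.

x^3 - 3*x^2*y - x*y^2 - x^2 - 3*x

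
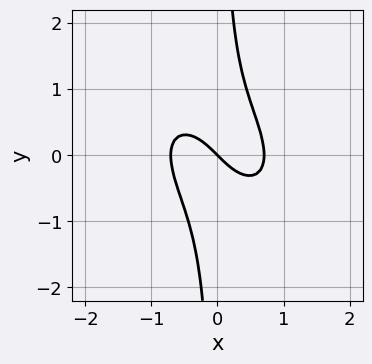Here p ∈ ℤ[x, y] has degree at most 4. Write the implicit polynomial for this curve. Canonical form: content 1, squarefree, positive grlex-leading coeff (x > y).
(a) The degree is 3 — a generic line meets the curve in up to 3 points.
(b) Against the integer gridlines: one y-axis crossing is at y = 0; one x-axis crossing is at x = 0.
(c) These observations pin down the coefficients.

2*x^3 + 2*x^2*y + 2*x*y^2 - x - y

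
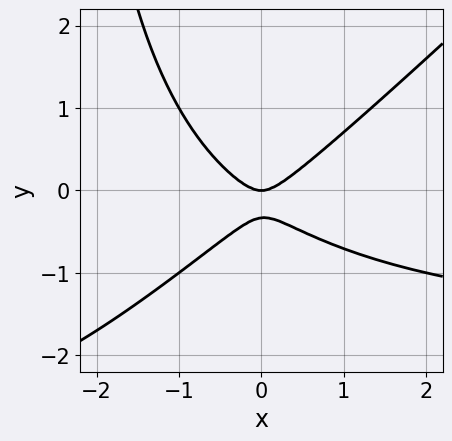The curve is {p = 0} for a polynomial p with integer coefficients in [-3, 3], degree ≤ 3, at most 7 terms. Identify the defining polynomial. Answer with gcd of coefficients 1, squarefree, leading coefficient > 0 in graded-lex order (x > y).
(a) The degree is 3 — no degree-2 curve has this shape.
(b) From the axis intercepts and sections: it meets the y-axis at y = 0 (among the integer gridlines); one x-axis crossing is at x = 0.
(c) The integer polynomial consistent with all of this is the stated p.

x^2*y - x*y^2 + 2*x^2 - 3*y^2 - y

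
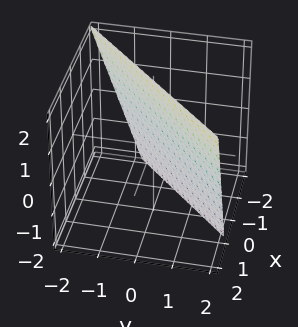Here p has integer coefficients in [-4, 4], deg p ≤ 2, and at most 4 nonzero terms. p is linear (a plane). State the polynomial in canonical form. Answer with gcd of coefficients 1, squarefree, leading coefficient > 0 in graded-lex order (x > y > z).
(a) Degree: the surface is flat (a plane), so deg p = 1.
(b) Against the integer gridlines: it crosses the z-axis at the gridline z = 2.
(c) Putting this together gives p.

3*x - 3*y - z + 2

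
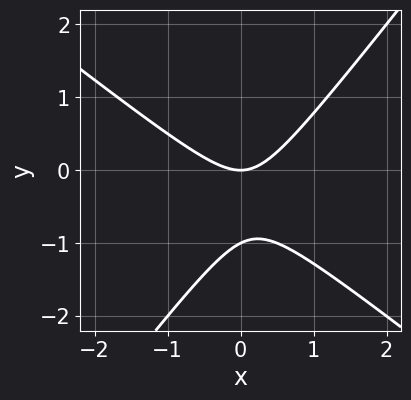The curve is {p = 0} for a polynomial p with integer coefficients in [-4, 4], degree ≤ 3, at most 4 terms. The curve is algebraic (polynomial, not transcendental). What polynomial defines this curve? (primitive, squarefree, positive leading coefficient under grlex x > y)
First, the degree is 2 — no degree-1 curve has this shape.
Then, against the integer gridlines: the y-axis gridline crossings are at y ∈ {-1, 0}; it meets the x-axis at x = 0 (among the integer gridlines).
Finally, matching integer coefficients to the picture gives p.

2*x^2 + x*y - 2*y^2 - 2*y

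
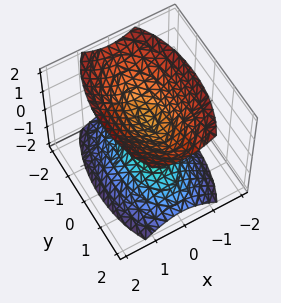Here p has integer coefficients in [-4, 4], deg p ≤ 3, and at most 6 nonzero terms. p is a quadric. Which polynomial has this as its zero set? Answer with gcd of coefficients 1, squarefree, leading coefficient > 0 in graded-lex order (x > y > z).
3*x^2 + y^2 - 2*z^2 + 1

(a) The picture has 2 separate pieces. Treating them together as one polynomial.
(b) The degree is 2 — two separate bowl-shaped sheets opening away from each other; a quadric.
(c) Symmetries: it's symmetric under x → −x, forcing even powers of x; mirror symmetry y ↦ −y ⇒ only even powers of y; mirror symmetry z ↦ −z ⇒ only even powers of z.
(d) Reading off the gridlines: the surface avoids every integer y-axis point in the box; it misses every integer gridline on the x-axis.
(e) These observations pin down the coefficients.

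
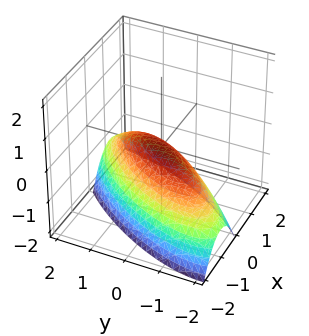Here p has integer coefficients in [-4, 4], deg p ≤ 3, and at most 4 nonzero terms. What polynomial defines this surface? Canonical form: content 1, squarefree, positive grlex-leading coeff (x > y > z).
(a) Degree: a generic line meets the surface in up to 2 points, so deg p = 2.
(b) From the axis intercepts and sections: it meets the z-axis at z = 0 (among the integer gridlines); it meets the y-axis at y = 0 (among the integer gridlines).
(c) These observations pin down the coefficients.

2*x^2 - 2*x*y + y^2 + 2*z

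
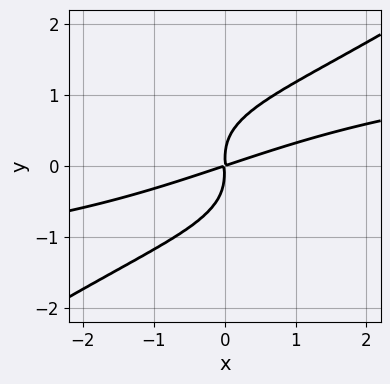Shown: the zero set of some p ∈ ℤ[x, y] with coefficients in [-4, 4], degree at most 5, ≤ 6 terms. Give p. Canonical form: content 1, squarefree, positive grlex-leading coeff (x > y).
2*x*y^3 - 3*y^4 - x^2 + 3*x*y

First, the degree is 4 — a generic line meets the curve in up to 4 points.
Finally, solving for integer coefficients yields p as stated.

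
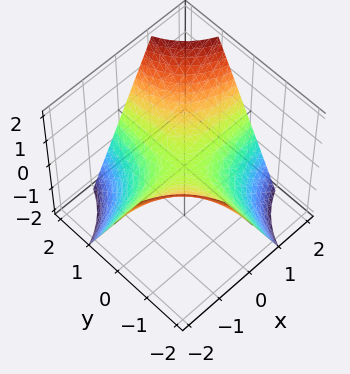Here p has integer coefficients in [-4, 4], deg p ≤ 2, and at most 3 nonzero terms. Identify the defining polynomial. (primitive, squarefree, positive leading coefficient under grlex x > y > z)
First, deg p = 2.
Next, from the axis intercepts and sections: every point of the x-axis in the box is on the surface; it crosses the z-axis at the gridline z = 0; the visible y-axis segment lies entirely on the surface.
Finally, putting this together gives p.

x*y - z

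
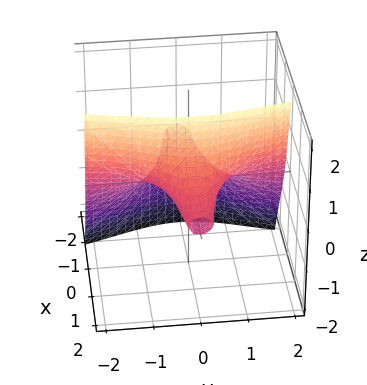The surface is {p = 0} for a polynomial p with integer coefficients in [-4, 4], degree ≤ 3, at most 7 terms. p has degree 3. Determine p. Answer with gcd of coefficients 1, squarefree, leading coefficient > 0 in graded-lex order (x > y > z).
2*x*y^2 + 3*x*z^2 - z^3 + z^2 - 3*z

First, the degree is 3 — no degree-2 surface has this shape.
Next, from the visible intercepts: every point of the y-axis in the box is on the surface; the visible x-axis segment lies entirely on the surface.
Finally, solving for integer coefficients yields p as stated.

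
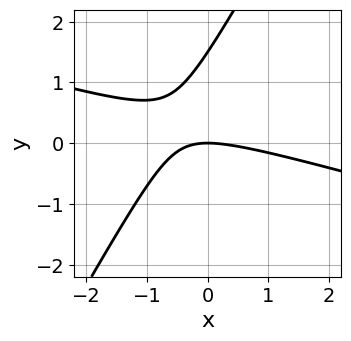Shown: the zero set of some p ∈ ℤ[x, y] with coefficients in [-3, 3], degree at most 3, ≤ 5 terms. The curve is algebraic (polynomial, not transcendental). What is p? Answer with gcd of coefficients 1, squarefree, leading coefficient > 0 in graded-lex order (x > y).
First, deg p = 2. A generic line meets the curve in up to 2 points.
Then, observable constraints: it meets the x-axis at x = 0 (among the integer gridlines); one y-axis crossing is at y = 0.
Finally, the integer polynomial consistent with all of this is the stated p.

x^2 + 3*x*y - 2*y^2 + 3*y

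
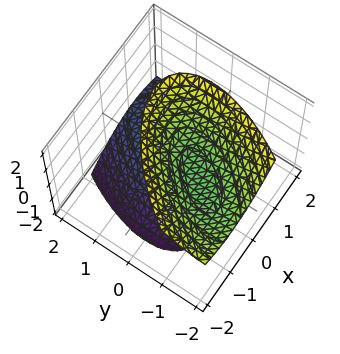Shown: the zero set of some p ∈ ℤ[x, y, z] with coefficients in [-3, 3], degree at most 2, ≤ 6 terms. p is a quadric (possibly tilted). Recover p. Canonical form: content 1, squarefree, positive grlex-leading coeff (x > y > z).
1. The picture has 2 separate pieces. Treating them together as one polynomial.
2. deg p = 2. No degree-1 surface has this shape.
3. Reading off the gridlines: no y-intercept at any integer in the box; it misses every integer gridline on the x-axis.
4. Assembling these constraints gives the stated polynomial.

3*x^2 - 3*x*y + 2*y^2 + 2*y*z - 2*z^2 + 3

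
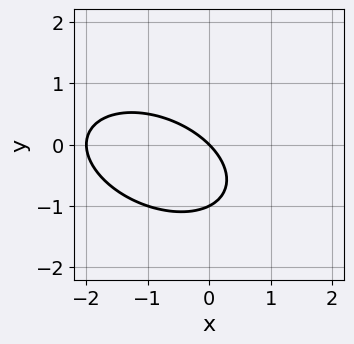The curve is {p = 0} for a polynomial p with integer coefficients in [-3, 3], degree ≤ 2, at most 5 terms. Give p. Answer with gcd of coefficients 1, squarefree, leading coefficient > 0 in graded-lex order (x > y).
x^2 + x*y + 2*y^2 + 2*x + 2*y

1. deg p = 2. The shape is more complex than any degree-1 curve.
2. Against the integer gridlines: among the integer gridlines, it crosses the x-axis at x ∈ {-2, 0}; the y-axis gridline crossings are at y ∈ {-1, 0}.
3. Matching integer coefficients to the picture gives p.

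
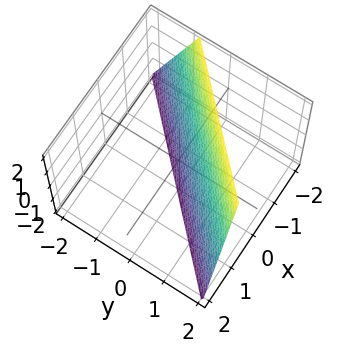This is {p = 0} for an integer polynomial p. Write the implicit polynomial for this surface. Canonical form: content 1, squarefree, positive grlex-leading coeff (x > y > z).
1. Degree: the surface is flat (a plane), so deg p = 1.
2. Reading off the gridlines: one z-axis crossing is at z = -2.
3. Solving for integer coefficients yields p as stated.

3*x - 3*y + z + 2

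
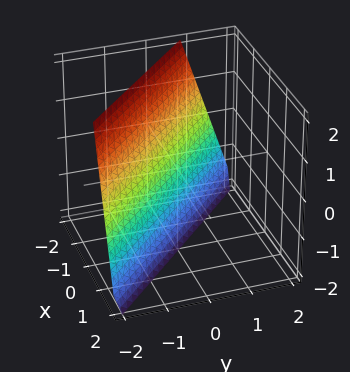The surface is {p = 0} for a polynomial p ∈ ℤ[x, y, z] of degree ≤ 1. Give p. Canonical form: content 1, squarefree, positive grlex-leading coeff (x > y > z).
(a) deg p = 1. The surface is flat (a plane).
(b) Against the integer gridlines: one z-axis crossing is at z = -2.
(c) Together with the visible shape, these determine p as stated.

3*x + 3*y + z + 2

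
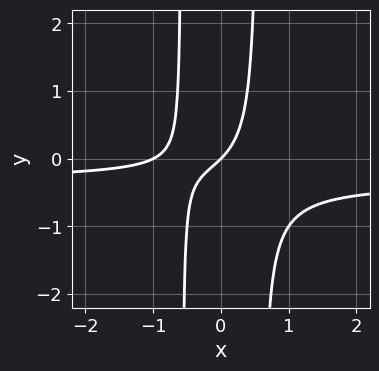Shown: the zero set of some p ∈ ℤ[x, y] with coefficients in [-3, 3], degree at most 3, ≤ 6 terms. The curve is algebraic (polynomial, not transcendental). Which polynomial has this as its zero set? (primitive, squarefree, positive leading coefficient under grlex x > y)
3*x^2*y + x^2 + x - y

(a) Degree: a generic line meets the curve in up to 3 points, so deg p = 3.
(b) Checking where it meets the axes: one y-axis crossing is at y = 0; the x-axis gridline crossings are at x ∈ {-1, 0}.
(c) These observations pin down the coefficients.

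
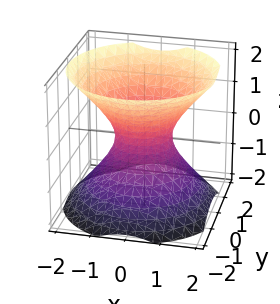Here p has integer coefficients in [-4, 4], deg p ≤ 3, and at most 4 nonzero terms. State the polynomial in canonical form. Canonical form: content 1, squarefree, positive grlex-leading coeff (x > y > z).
First, degree: one connected sheet with a waist; a quadric, so deg p = 2.
Then, symmetries: it's symmetric under z → −z, forcing even powers of z; every cross-section ⟂ z is a circle, so x, y appear only via x² + y².
Next, observable constraints: the surface avoids every integer z-axis point in the box; a circular section at z = 1 has radius between 1 and 2.
Finally, assembling these constraints gives the stated polynomial.

3*x^2 + 3*y^2 - 3*z^2 - 2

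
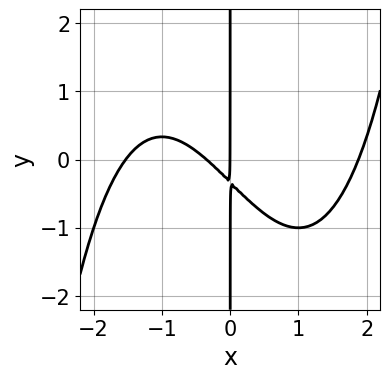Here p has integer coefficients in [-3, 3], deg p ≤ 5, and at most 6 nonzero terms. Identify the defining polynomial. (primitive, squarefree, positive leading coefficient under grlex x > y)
1. Degree: the shape is more complex than any degree-3 curve, so deg p = 4.
2. From the visible intercepts: one x-axis crossing is at x = 0; the visible y-axis segment lies entirely on the curve.
3. Fitting integer coefficients to these (and the overall shape) gives p.

x^4 - 3*x^2 - 3*x*y - x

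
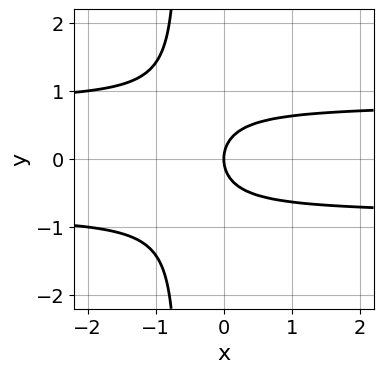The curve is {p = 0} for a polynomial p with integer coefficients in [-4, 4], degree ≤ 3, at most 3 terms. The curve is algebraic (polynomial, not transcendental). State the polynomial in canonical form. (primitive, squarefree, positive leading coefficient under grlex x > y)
3*x*y^2 + 2*y^2 - 2*x

(a) Degree: a generic line meets the curve in up to 3 points, so deg p = 3.
(b) Symmetries: the y ↦ −y reflection is a symmetry, so y appears only in even powers.
(c) Observable constraints: it crosses the x-axis at the gridline x = 0; it meets the y-axis at y = 0 (among the integer gridlines).
(d) Together with the visible shape, these determine p as stated.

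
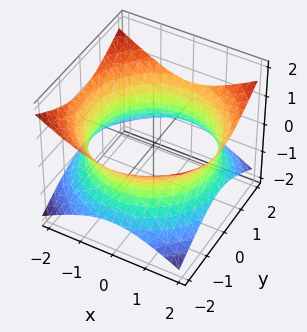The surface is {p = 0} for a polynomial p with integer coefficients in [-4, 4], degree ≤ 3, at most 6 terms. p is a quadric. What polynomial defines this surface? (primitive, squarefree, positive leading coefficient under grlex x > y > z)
First, deg p = 2. An hourglass — one-sheet hyperboloid; a quadric.
Then, symmetries: it's symmetric under z → −z, forcing even powers of z; the surface is invariant under rotation about z: p = q(x² + y², z).
Then, from the axis intercepts and sections: a circular section at z = 0 has radius between 1 and 2; it misses every integer gridline on the z-axis.
Finally, putting this together gives p.

x^2 + y^2 - 2*z^2 - 3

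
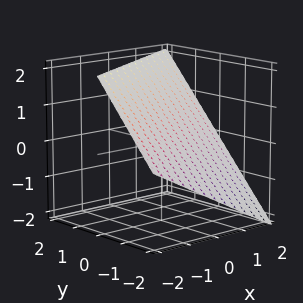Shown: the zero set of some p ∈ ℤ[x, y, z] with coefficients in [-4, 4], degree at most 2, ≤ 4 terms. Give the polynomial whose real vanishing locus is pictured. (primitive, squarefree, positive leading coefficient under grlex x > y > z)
(a) The degree is 1 — every cross-section is a straight line — this is a plane.
(b) Observable constraints: one z-axis crossing is at z = 1; it meets the x-axis at x = 2 (among the integer gridlines); one y-axis crossing is at y = -1.
(c) Together with the visible shape, these determine p as stated.

x - 2*y + 2*z - 2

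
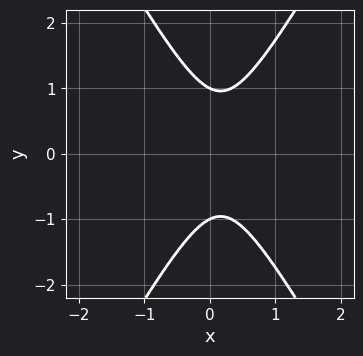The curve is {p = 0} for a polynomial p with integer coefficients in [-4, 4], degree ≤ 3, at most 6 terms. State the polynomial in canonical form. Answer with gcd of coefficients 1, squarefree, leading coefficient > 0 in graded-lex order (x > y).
3*x^2 - y^2 - x + 1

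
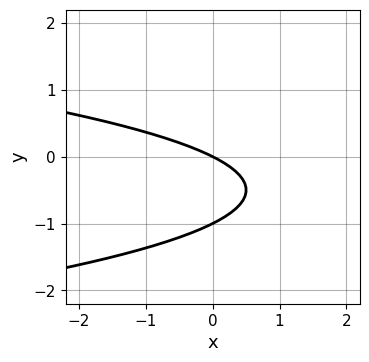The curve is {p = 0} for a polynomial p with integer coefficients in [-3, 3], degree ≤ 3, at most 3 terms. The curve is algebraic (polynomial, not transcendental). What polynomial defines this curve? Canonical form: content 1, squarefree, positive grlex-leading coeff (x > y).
2*y^2 + x + 2*y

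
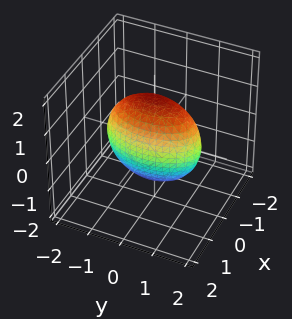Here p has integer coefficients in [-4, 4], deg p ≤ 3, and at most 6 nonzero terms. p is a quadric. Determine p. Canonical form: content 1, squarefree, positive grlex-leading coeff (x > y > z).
3*x^2 + y^2 + z^2 - 2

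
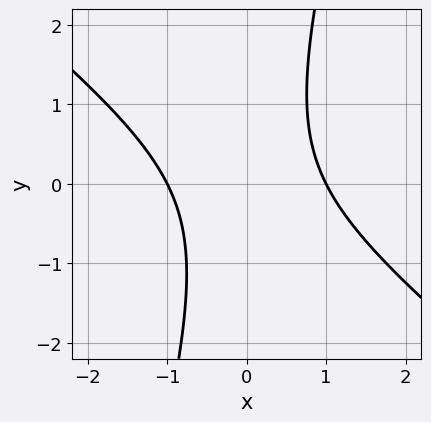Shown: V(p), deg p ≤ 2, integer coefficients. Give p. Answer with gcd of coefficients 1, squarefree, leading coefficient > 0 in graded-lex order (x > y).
3*x^2 + 3*x*y - y^2 - 3

1. The degree is 2 — a generic line meets the curve in up to 2 points.
2. From the visible intercepts: the x-axis gridline crossings are at x ∈ {-1, 1}; it misses every integer gridline on the y-axis.
3. These observations pin down the coefficients.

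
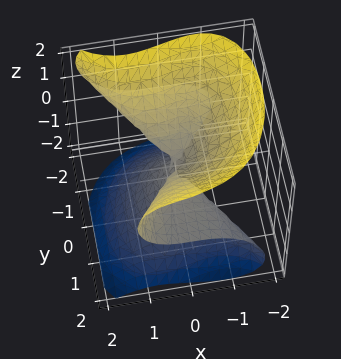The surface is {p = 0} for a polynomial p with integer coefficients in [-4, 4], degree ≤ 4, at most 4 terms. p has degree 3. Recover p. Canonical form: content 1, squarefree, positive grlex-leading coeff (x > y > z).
2*x^3 + x*y*z - 2*y^2*z + 2*z^3

1. deg p = 3. A generic line meets the surface in up to 3 points.
2. From the visible intercepts: the visible y-axis segment lies entirely on the surface; it crosses the z-axis at the gridline z = 0; it crosses the x-axis at the gridline x = 0.
3. Fitting integer coefficients to these (and the overall shape) gives p.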